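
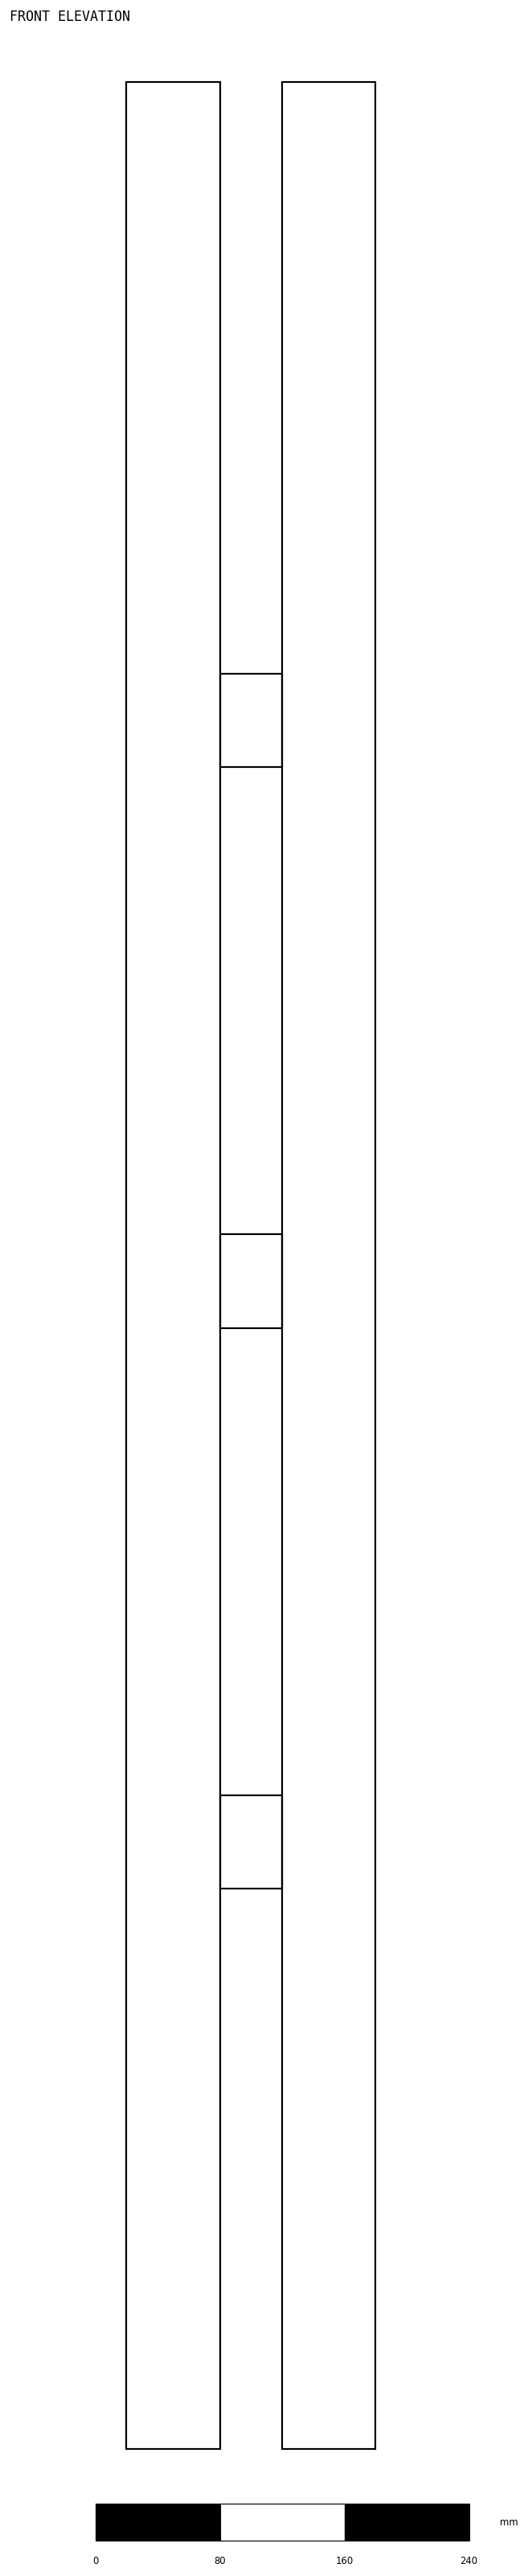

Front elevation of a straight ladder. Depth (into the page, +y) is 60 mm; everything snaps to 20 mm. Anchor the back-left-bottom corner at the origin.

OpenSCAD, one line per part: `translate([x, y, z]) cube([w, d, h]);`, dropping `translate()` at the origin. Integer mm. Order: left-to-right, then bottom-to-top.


cube([60, 60, 1520]);
translate([60, 0, 360]) cube([40, 60, 60]);
translate([60, 0, 720]) cube([40, 60, 60]);
translate([60, 0, 1080]) cube([40, 60, 60]);
translate([100, 0, 0]) cube([60, 60, 1520]);


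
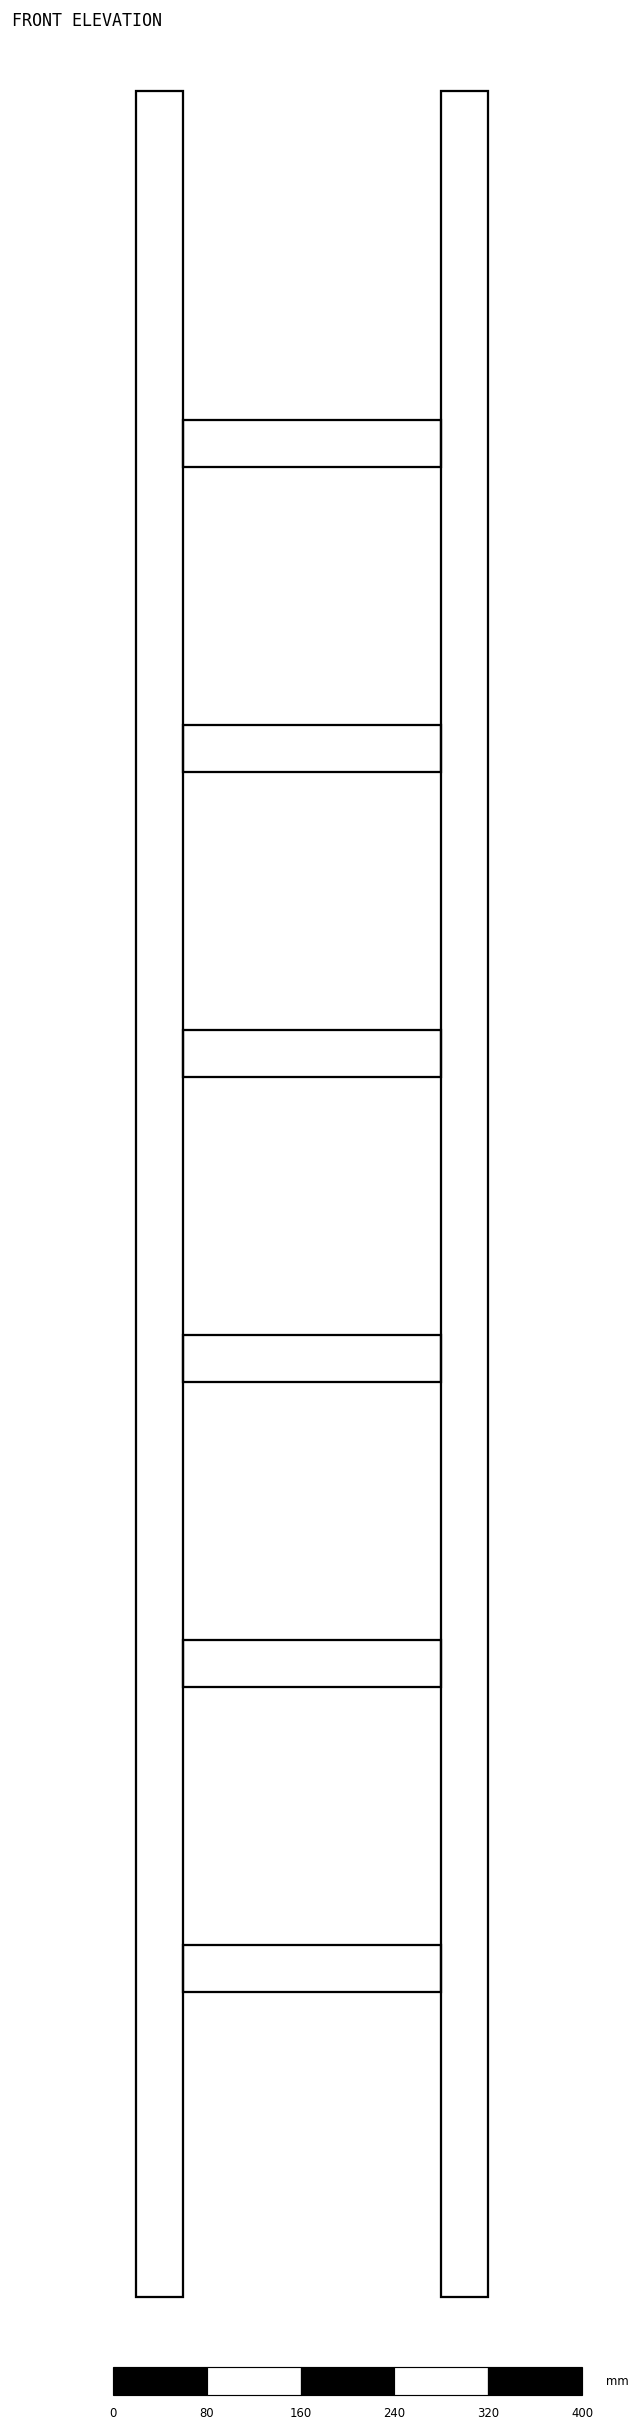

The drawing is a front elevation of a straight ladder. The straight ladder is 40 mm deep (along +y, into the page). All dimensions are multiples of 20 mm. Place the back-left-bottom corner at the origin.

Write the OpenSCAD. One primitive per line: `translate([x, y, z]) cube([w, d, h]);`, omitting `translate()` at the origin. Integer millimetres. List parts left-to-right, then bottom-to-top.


cube([40, 40, 1880]);
translate([40, 0, 260]) cube([220, 40, 40]);
translate([40, 0, 520]) cube([220, 40, 40]);
translate([40, 0, 780]) cube([220, 40, 40]);
translate([40, 0, 1040]) cube([220, 40, 40]);
translate([40, 0, 1300]) cube([220, 40, 40]);
translate([40, 0, 1560]) cube([220, 40, 40]);
translate([260, 0, 0]) cube([40, 40, 1880]);


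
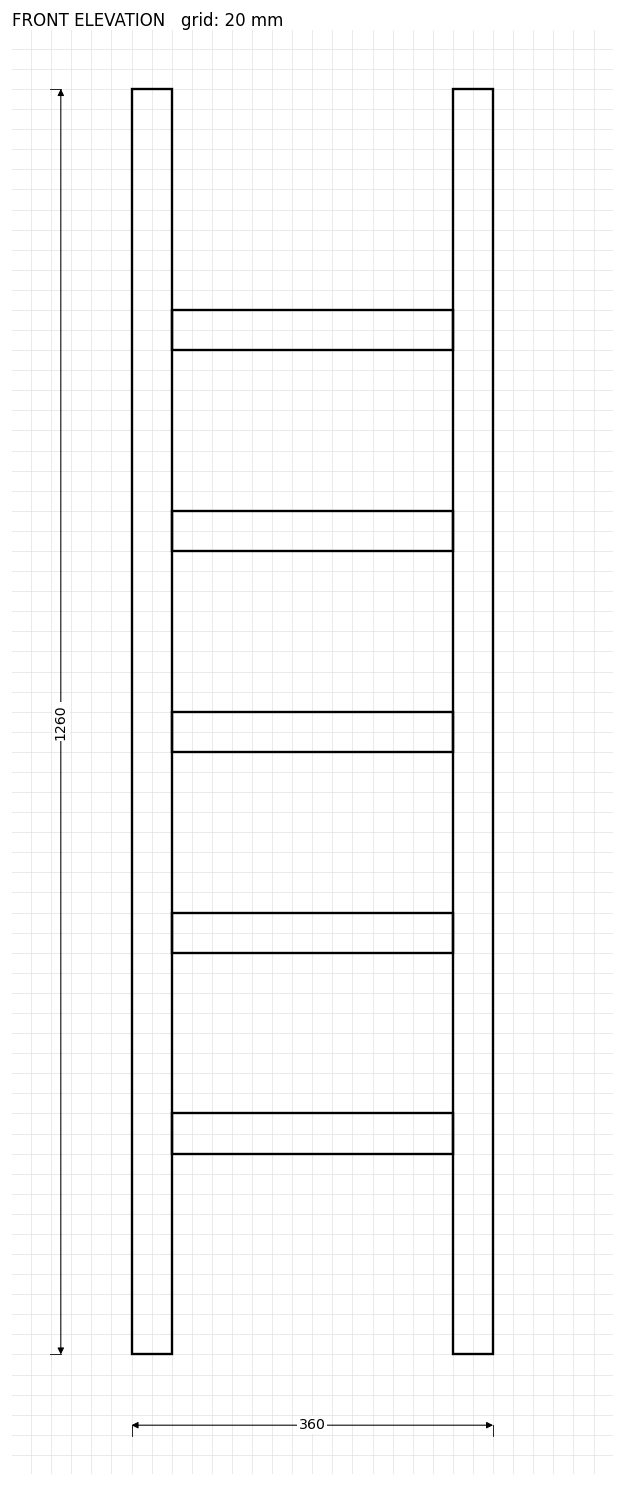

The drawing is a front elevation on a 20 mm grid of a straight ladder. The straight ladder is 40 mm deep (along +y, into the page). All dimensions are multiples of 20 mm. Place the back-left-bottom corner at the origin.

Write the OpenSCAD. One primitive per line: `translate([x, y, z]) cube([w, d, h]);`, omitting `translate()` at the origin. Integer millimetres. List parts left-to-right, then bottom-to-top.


cube([40, 40, 1260]);
translate([40, 0, 200]) cube([280, 40, 40]);
translate([40, 0, 400]) cube([280, 40, 40]);
translate([40, 0, 600]) cube([280, 40, 40]);
translate([40, 0, 800]) cube([280, 40, 40]);
translate([40, 0, 1000]) cube([280, 40, 40]);
translate([320, 0, 0]) cube([40, 40, 1260]);


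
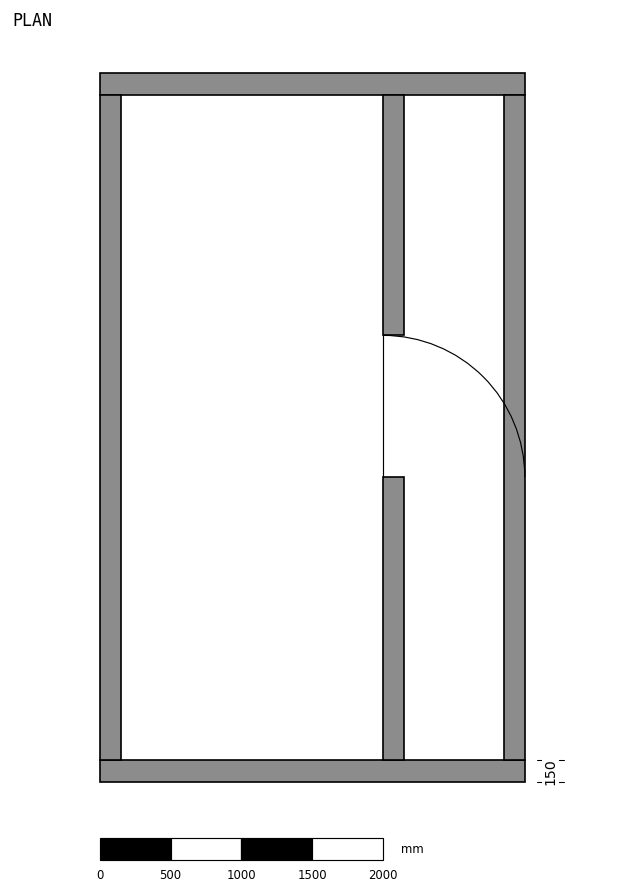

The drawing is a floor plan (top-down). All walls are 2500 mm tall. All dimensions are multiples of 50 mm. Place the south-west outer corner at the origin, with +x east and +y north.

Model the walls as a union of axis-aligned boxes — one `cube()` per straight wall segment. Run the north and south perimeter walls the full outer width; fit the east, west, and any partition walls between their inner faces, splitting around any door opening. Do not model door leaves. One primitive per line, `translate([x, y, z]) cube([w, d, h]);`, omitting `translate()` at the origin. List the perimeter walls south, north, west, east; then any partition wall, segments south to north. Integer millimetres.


cube([3000, 150, 2500]);
translate([0, 4850, 0]) cube([3000, 150, 2500]);
translate([0, 150, 0]) cube([150, 4700, 2500]);
translate([2850, 150, 0]) cube([150, 4700, 2500]);
translate([2000, 150, 0]) cube([150, 2000, 2500]);
translate([2000, 3150, 0]) cube([150, 1700, 2500]);


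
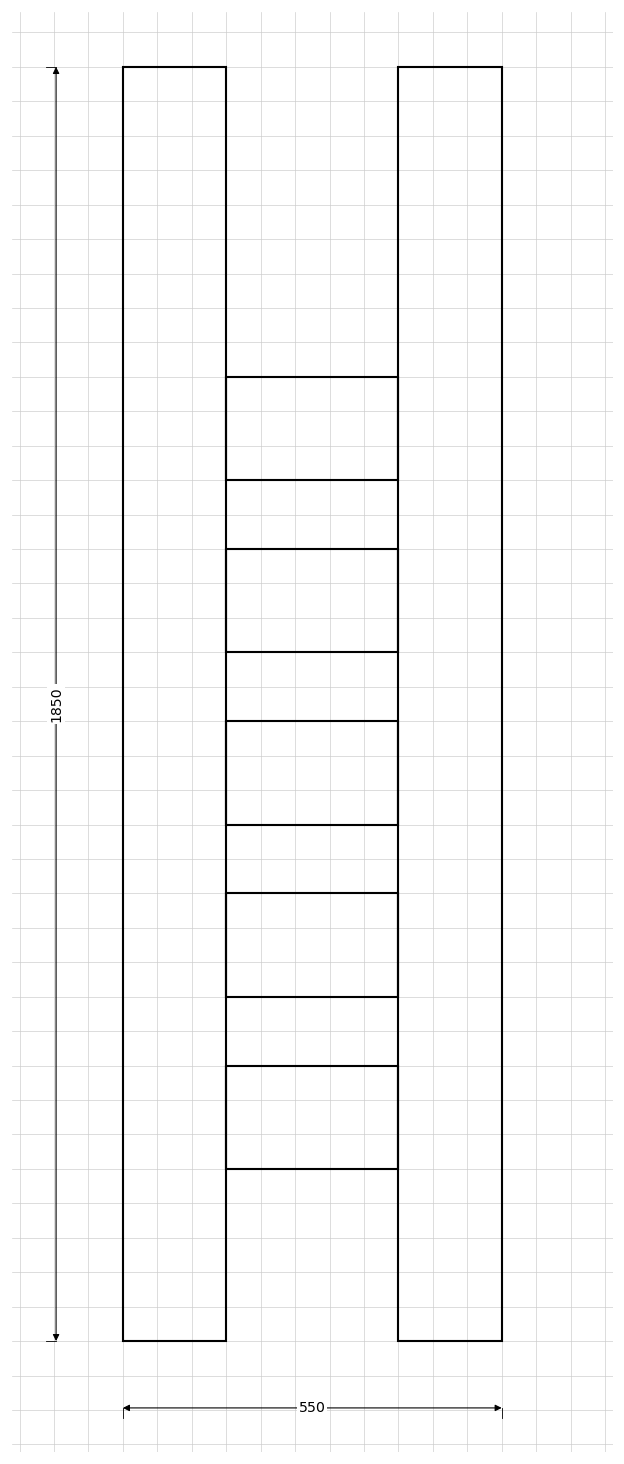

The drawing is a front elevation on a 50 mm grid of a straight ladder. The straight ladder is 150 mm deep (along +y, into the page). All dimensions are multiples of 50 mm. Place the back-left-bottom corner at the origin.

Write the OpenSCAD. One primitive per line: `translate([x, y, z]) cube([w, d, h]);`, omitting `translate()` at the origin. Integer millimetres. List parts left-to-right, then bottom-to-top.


cube([150, 150, 1850]);
translate([150, 0, 250]) cube([250, 150, 150]);
translate([150, 0, 500]) cube([250, 150, 150]);
translate([150, 0, 750]) cube([250, 150, 150]);
translate([150, 0, 1000]) cube([250, 150, 150]);
translate([150, 0, 1250]) cube([250, 150, 150]);
translate([400, 0, 0]) cube([150, 150, 1850]);


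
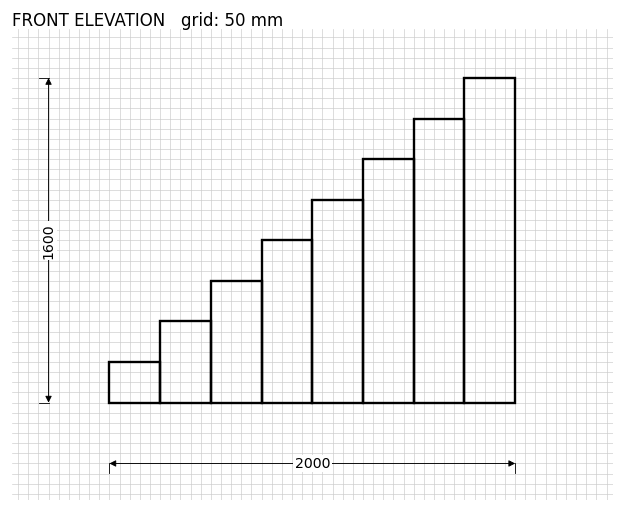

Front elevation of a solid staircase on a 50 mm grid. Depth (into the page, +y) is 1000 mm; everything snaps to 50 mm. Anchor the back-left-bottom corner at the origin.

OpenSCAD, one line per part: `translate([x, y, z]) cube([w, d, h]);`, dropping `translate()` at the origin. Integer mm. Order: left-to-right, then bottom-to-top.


cube([250, 1000, 200]);
translate([250, 0, 0]) cube([250, 1000, 400]);
translate([500, 0, 0]) cube([250, 1000, 600]);
translate([750, 0, 0]) cube([250, 1000, 800]);
translate([1000, 0, 0]) cube([250, 1000, 1000]);
translate([1250, 0, 0]) cube([250, 1000, 1200]);
translate([1500, 0, 0]) cube([250, 1000, 1400]);
translate([1750, 0, 0]) cube([250, 1000, 1600]);


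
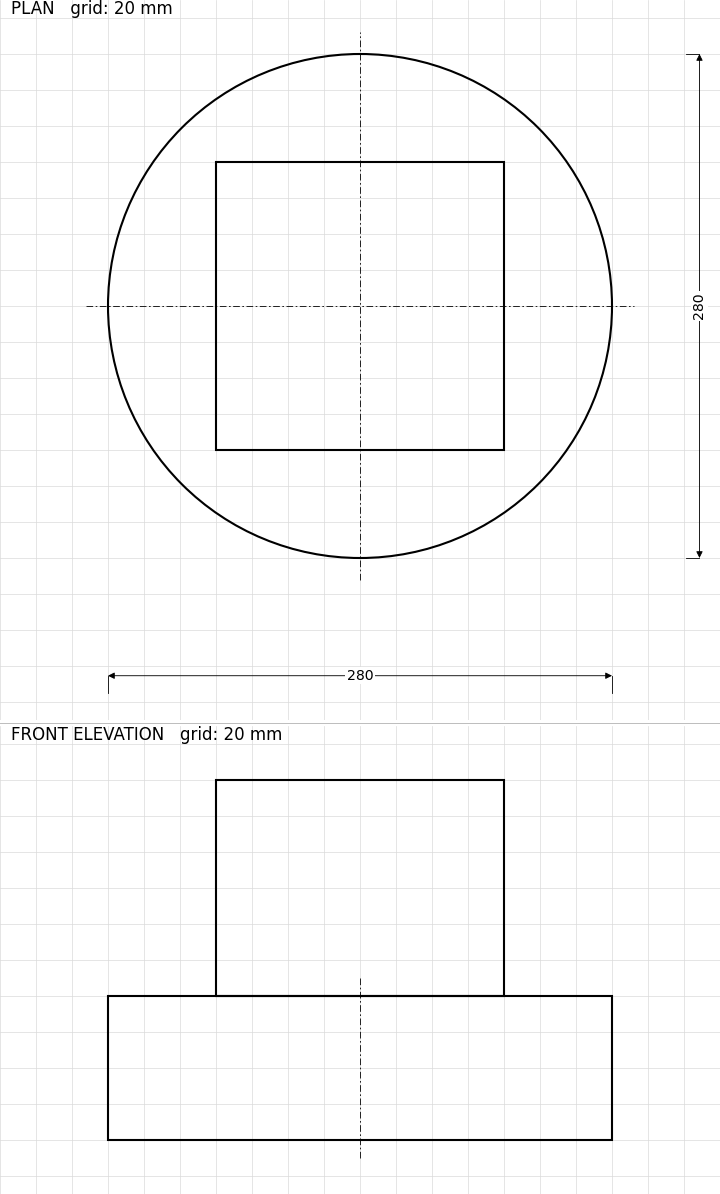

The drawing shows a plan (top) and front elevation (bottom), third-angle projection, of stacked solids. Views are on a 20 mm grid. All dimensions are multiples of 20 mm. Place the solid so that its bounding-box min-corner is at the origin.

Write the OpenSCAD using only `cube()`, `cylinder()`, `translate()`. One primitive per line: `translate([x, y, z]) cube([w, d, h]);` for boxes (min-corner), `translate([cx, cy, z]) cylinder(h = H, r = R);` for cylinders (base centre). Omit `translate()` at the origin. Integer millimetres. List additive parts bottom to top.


translate([140, 140, 0]) cylinder(h = 80, r = 140);
translate([60, 60, 80]) cube([160, 160, 120]);


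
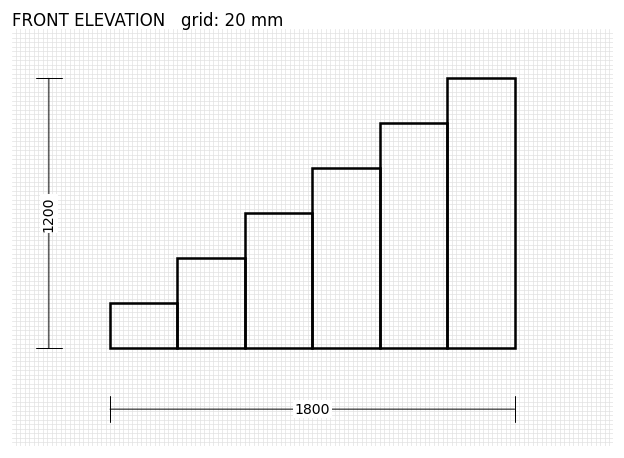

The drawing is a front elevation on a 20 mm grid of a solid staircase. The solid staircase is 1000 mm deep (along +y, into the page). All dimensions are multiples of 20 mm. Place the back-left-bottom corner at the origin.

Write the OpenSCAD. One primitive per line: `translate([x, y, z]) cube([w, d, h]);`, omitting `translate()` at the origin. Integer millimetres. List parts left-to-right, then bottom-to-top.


cube([300, 1000, 200]);
translate([300, 0, 0]) cube([300, 1000, 400]);
translate([600, 0, 0]) cube([300, 1000, 600]);
translate([900, 0, 0]) cube([300, 1000, 800]);
translate([1200, 0, 0]) cube([300, 1000, 1000]);
translate([1500, 0, 0]) cube([300, 1000, 1200]);


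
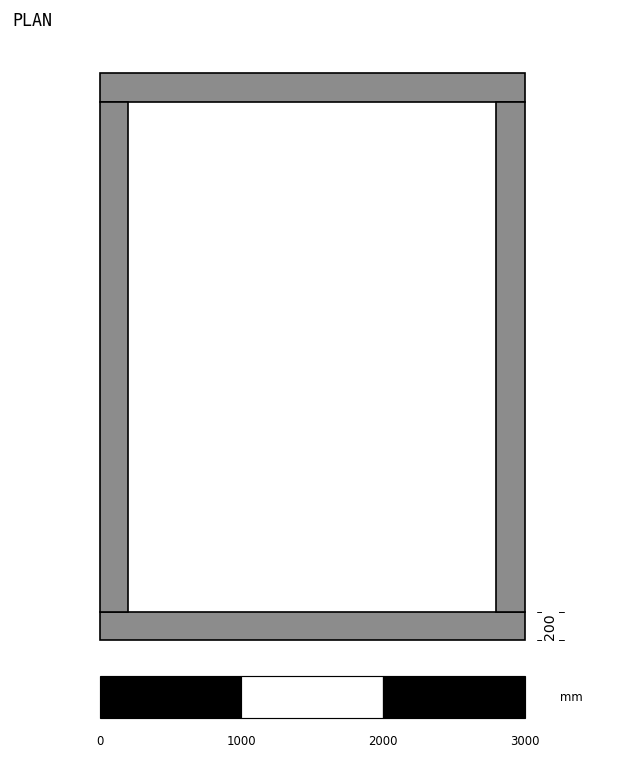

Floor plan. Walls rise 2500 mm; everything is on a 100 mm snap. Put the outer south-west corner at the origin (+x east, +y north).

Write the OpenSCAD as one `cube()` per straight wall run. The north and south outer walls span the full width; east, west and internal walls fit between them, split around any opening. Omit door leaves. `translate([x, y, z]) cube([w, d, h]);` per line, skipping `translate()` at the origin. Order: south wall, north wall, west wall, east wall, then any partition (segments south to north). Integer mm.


cube([3000, 200, 2500]);
translate([0, 3800, 0]) cube([3000, 200, 2500]);
translate([0, 200, 0]) cube([200, 3600, 2500]);
translate([2800, 200, 0]) cube([200, 3600, 2500]);


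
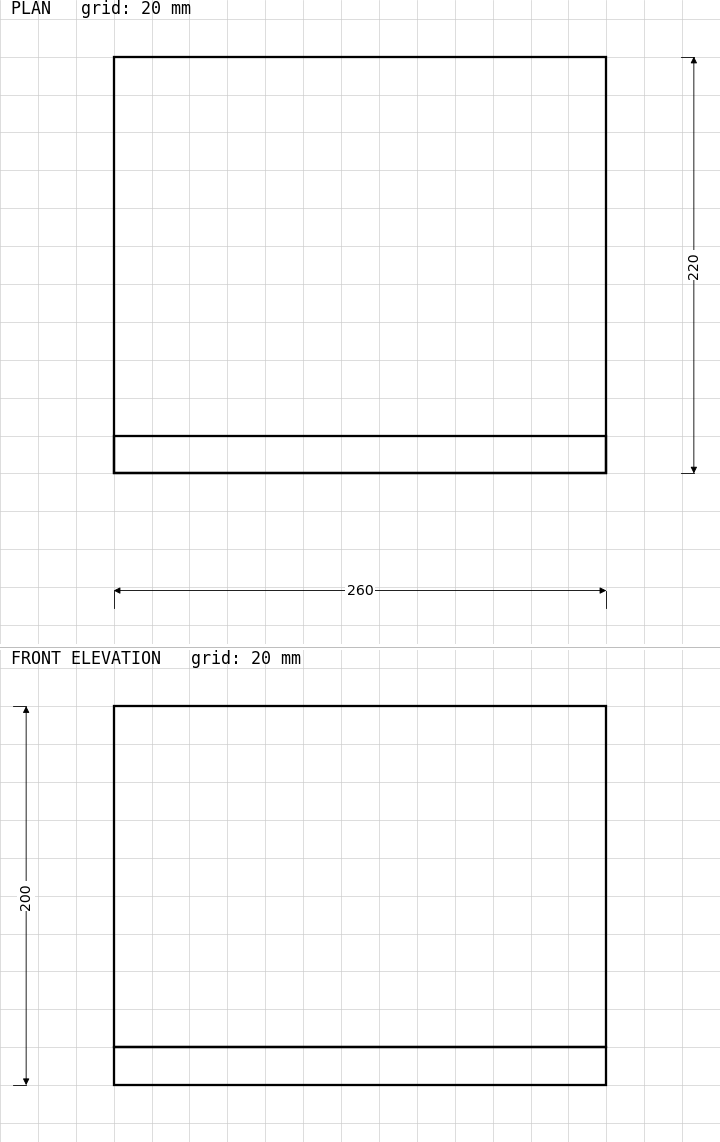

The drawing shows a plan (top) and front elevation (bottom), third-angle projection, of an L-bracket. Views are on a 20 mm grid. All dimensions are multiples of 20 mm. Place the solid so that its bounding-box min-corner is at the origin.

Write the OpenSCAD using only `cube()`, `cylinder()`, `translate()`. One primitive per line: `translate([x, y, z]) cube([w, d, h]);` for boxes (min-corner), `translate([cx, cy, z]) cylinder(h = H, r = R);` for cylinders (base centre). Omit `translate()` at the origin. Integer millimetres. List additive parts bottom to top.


cube([260, 220, 20]);
translate([0, 0, 20]) cube([260, 20, 180]);


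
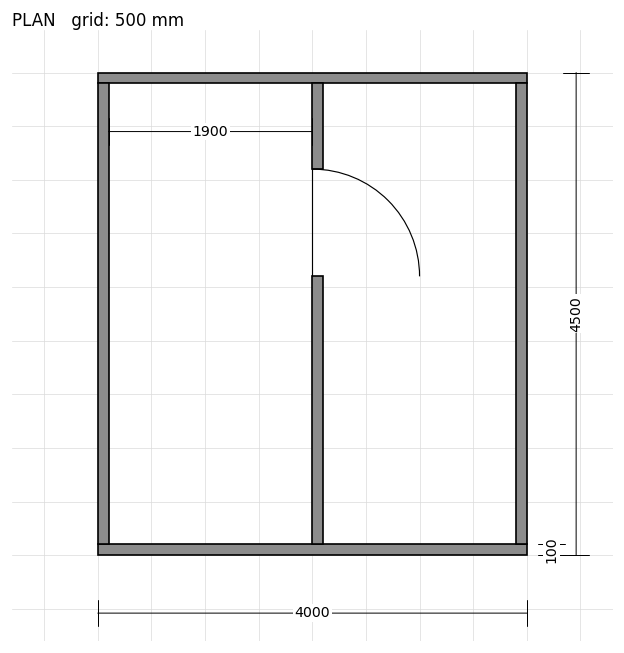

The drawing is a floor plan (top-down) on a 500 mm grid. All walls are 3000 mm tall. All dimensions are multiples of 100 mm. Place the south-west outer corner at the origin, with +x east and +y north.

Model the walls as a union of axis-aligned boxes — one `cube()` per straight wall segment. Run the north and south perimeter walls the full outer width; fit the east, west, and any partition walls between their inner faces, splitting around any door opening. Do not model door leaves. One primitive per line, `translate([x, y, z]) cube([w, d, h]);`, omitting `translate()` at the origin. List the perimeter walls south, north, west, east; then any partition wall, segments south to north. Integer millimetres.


cube([4000, 100, 3000]);
translate([0, 4400, 0]) cube([4000, 100, 3000]);
translate([0, 100, 0]) cube([100, 4300, 3000]);
translate([3900, 100, 0]) cube([100, 4300, 3000]);
translate([2000, 100, 0]) cube([100, 2500, 3000]);
translate([2000, 3600, 0]) cube([100, 800, 3000]);


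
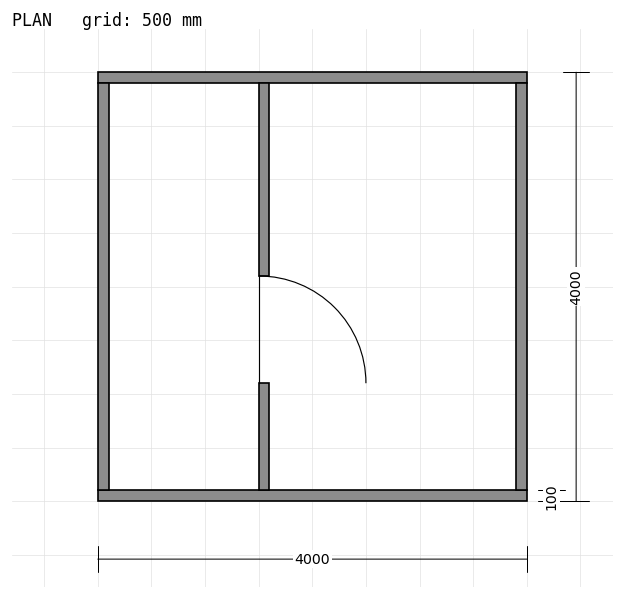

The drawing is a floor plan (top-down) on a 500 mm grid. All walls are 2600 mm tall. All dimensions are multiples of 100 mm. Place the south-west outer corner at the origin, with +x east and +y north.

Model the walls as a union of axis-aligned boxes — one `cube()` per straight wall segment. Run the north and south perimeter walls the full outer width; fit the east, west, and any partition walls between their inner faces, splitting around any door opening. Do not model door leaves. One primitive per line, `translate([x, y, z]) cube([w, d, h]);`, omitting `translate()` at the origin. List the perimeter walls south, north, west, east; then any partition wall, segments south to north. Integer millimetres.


cube([4000, 100, 2600]);
translate([0, 3900, 0]) cube([4000, 100, 2600]);
translate([0, 100, 0]) cube([100, 3800, 2600]);
translate([3900, 100, 0]) cube([100, 3800, 2600]);
translate([1500, 100, 0]) cube([100, 1000, 2600]);
translate([1500, 2100, 0]) cube([100, 1800, 2600]);


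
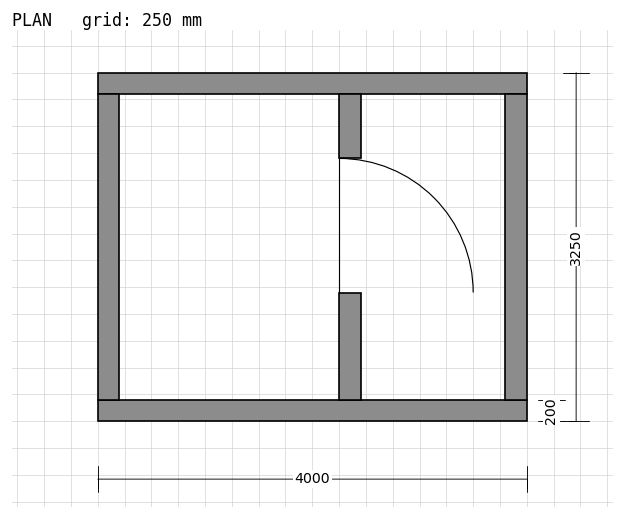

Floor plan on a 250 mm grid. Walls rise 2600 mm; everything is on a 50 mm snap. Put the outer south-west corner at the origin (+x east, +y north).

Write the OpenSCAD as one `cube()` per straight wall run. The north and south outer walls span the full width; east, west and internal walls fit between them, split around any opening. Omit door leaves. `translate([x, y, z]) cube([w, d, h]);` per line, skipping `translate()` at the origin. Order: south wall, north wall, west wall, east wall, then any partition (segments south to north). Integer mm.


cube([4000, 200, 2600]);
translate([0, 3050, 0]) cube([4000, 200, 2600]);
translate([0, 200, 0]) cube([200, 2850, 2600]);
translate([3800, 200, 0]) cube([200, 2850, 2600]);
translate([2250, 200, 0]) cube([200, 1000, 2600]);
translate([2250, 2450, 0]) cube([200, 600, 2600]);


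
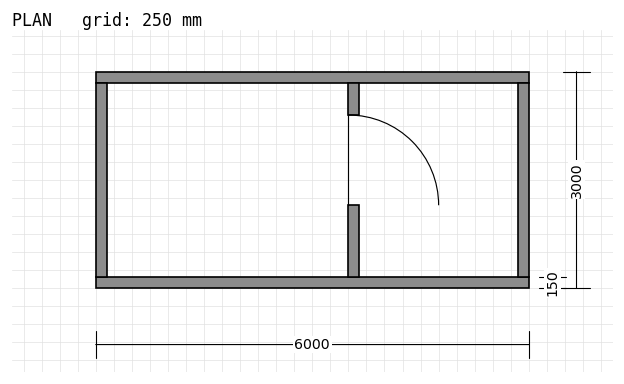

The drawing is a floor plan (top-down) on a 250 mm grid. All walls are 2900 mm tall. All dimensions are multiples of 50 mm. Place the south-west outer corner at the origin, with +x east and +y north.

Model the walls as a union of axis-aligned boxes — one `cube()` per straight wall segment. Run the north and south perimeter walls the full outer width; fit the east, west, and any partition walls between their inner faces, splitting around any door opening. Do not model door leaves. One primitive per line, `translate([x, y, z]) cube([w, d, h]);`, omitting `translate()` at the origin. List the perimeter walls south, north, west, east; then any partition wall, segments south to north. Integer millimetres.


cube([6000, 150, 2900]);
translate([0, 2850, 0]) cube([6000, 150, 2900]);
translate([0, 150, 0]) cube([150, 2700, 2900]);
translate([5850, 150, 0]) cube([150, 2700, 2900]);
translate([3500, 150, 0]) cube([150, 1000, 2900]);
translate([3500, 2400, 0]) cube([150, 450, 2900]);


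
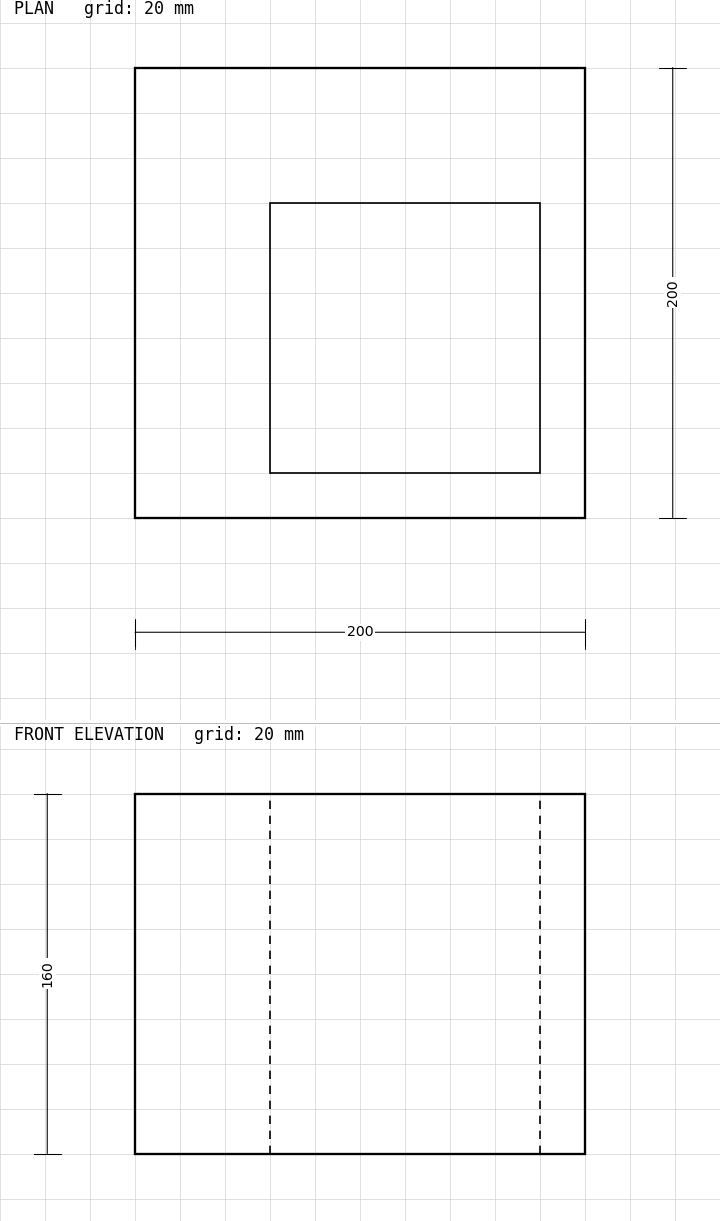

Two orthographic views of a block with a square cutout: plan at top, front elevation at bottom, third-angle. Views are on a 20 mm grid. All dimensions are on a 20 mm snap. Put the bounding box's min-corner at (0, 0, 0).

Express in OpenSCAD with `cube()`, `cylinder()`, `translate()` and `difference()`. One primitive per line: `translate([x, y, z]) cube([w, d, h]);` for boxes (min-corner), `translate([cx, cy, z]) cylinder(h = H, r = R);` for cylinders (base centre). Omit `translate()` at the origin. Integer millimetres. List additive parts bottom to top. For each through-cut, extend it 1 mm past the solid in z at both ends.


difference() {
  cube([200, 200, 160]);
  translate([60, 20, -1]) cube([120, 120, 162]);
}


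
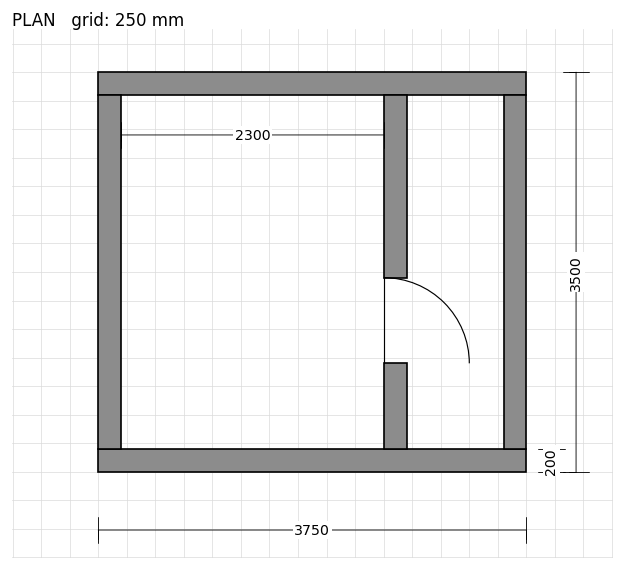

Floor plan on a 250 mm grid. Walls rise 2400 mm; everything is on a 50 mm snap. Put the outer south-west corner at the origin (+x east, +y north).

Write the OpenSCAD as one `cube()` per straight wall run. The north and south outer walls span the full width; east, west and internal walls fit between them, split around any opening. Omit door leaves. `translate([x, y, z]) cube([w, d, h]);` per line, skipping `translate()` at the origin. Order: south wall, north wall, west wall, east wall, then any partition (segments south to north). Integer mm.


cube([3750, 200, 2400]);
translate([0, 3300, 0]) cube([3750, 200, 2400]);
translate([0, 200, 0]) cube([200, 3100, 2400]);
translate([3550, 200, 0]) cube([200, 3100, 2400]);
translate([2500, 200, 0]) cube([200, 750, 2400]);
translate([2500, 1700, 0]) cube([200, 1600, 2400]);


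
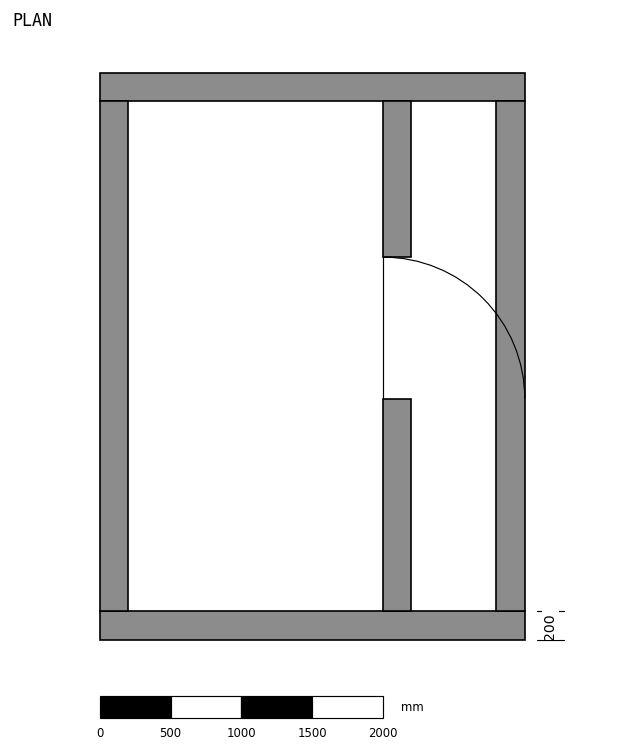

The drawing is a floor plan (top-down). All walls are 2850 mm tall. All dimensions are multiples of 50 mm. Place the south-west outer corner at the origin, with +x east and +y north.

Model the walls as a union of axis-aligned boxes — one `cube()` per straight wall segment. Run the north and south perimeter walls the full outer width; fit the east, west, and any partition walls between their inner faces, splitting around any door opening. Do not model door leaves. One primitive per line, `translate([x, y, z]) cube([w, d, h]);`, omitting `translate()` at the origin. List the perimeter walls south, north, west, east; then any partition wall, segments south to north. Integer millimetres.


cube([3000, 200, 2850]);
translate([0, 3800, 0]) cube([3000, 200, 2850]);
translate([0, 200, 0]) cube([200, 3600, 2850]);
translate([2800, 200, 0]) cube([200, 3600, 2850]);
translate([2000, 200, 0]) cube([200, 1500, 2850]);
translate([2000, 2700, 0]) cube([200, 1100, 2850]);


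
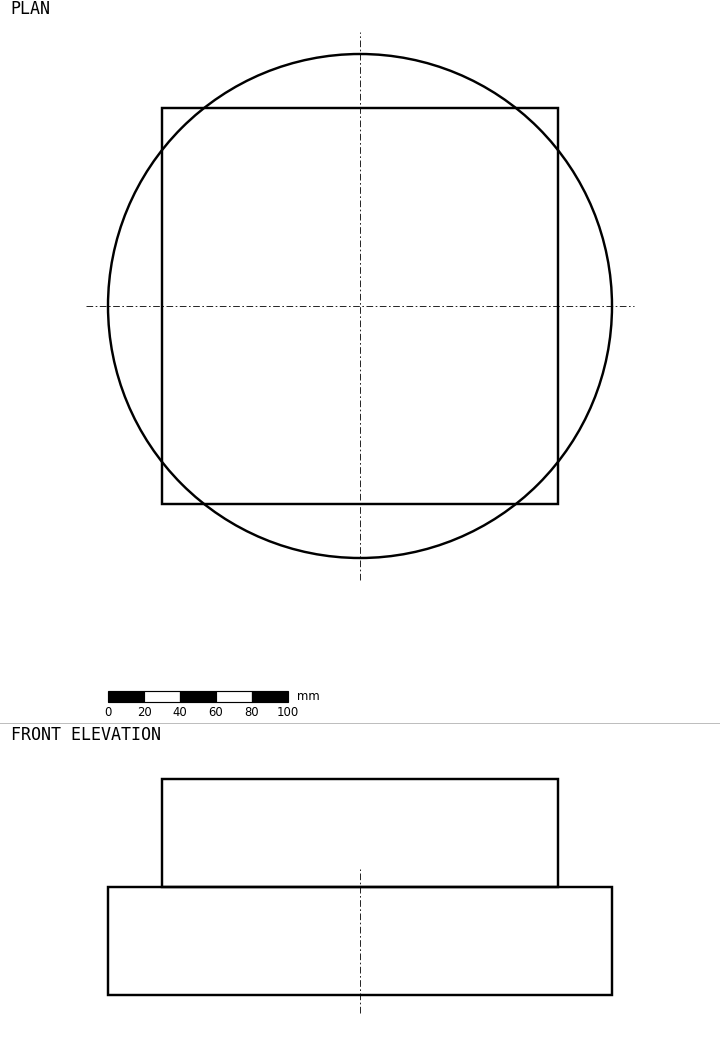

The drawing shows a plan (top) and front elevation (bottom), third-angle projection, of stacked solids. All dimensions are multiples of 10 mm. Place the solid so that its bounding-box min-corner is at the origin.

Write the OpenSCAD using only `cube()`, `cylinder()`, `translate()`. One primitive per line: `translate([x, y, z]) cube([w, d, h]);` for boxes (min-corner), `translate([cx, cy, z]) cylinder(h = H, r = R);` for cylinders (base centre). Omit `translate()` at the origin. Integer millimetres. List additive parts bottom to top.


translate([140, 140, 0]) cylinder(h = 60, r = 140);
translate([30, 30, 60]) cube([220, 220, 60]);


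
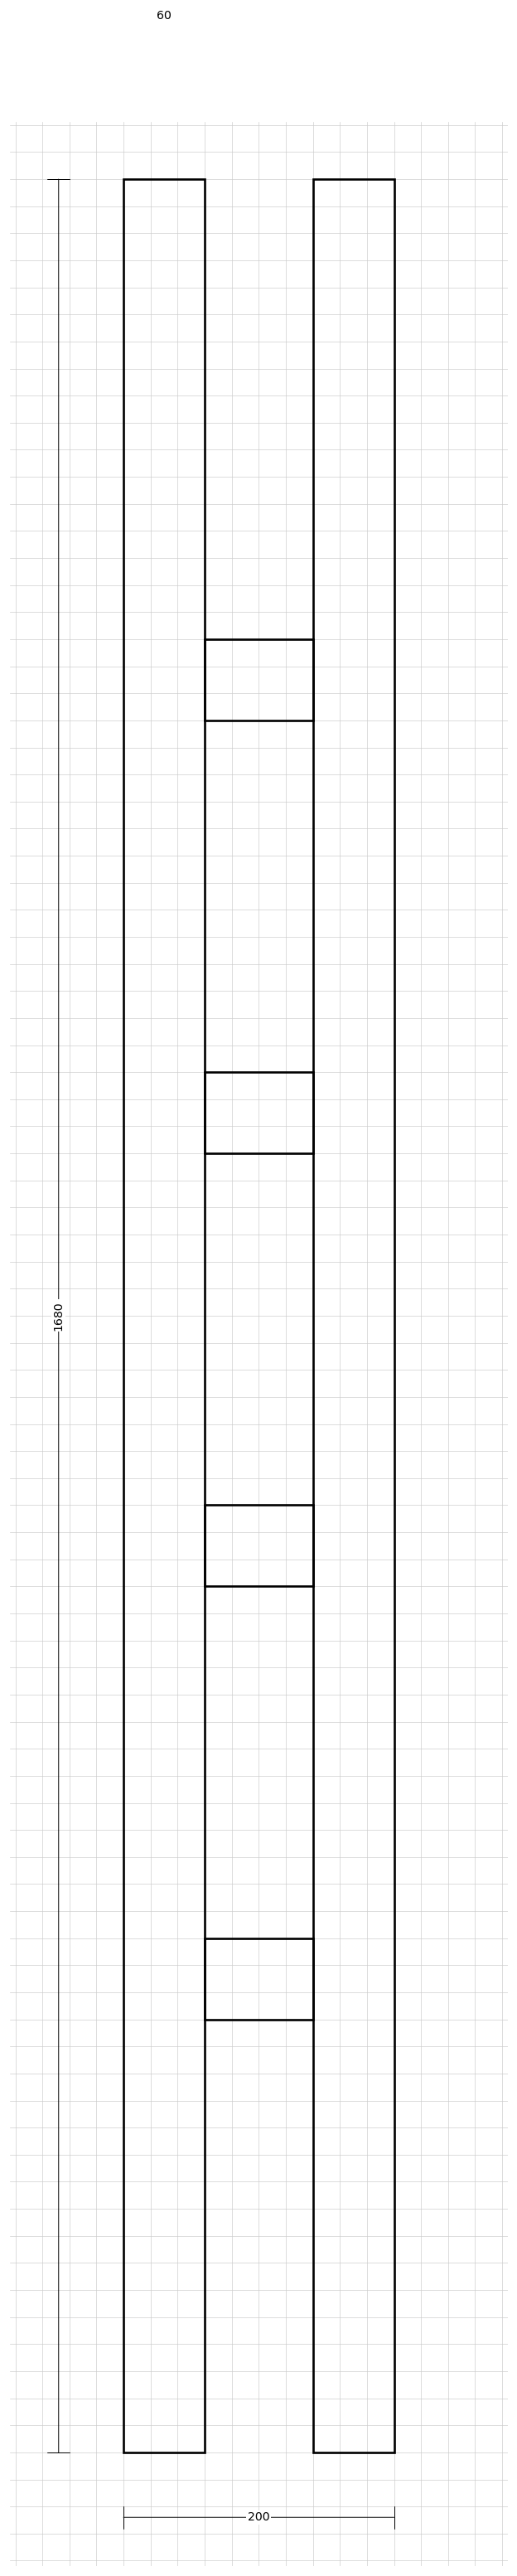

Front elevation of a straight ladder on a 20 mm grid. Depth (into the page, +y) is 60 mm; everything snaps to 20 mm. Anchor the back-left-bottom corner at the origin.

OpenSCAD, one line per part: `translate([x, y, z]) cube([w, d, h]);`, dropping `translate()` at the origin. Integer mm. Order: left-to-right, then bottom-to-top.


cube([60, 60, 1680]);
translate([60, 0, 320]) cube([80, 60, 60]);
translate([60, 0, 640]) cube([80, 60, 60]);
translate([60, 0, 960]) cube([80, 60, 60]);
translate([60, 0, 1280]) cube([80, 60, 60]);
translate([140, 0, 0]) cube([60, 60, 1680]);


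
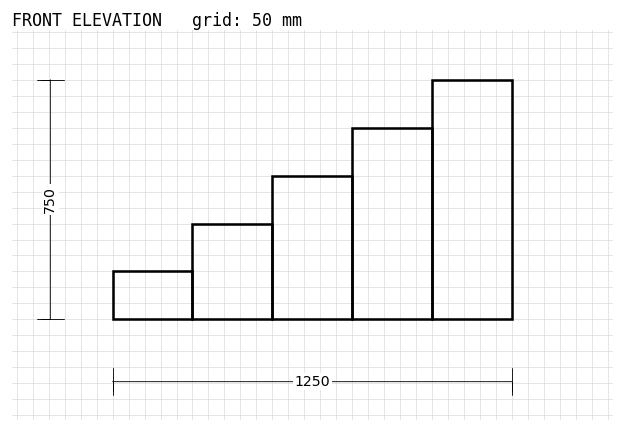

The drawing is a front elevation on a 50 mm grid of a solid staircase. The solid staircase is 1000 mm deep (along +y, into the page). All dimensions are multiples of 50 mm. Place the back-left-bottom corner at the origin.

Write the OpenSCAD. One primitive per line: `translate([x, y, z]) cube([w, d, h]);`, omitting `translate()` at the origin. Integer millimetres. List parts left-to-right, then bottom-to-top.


cube([250, 1000, 150]);
translate([250, 0, 0]) cube([250, 1000, 300]);
translate([500, 0, 0]) cube([250, 1000, 450]);
translate([750, 0, 0]) cube([250, 1000, 600]);
translate([1000, 0, 0]) cube([250, 1000, 750]);


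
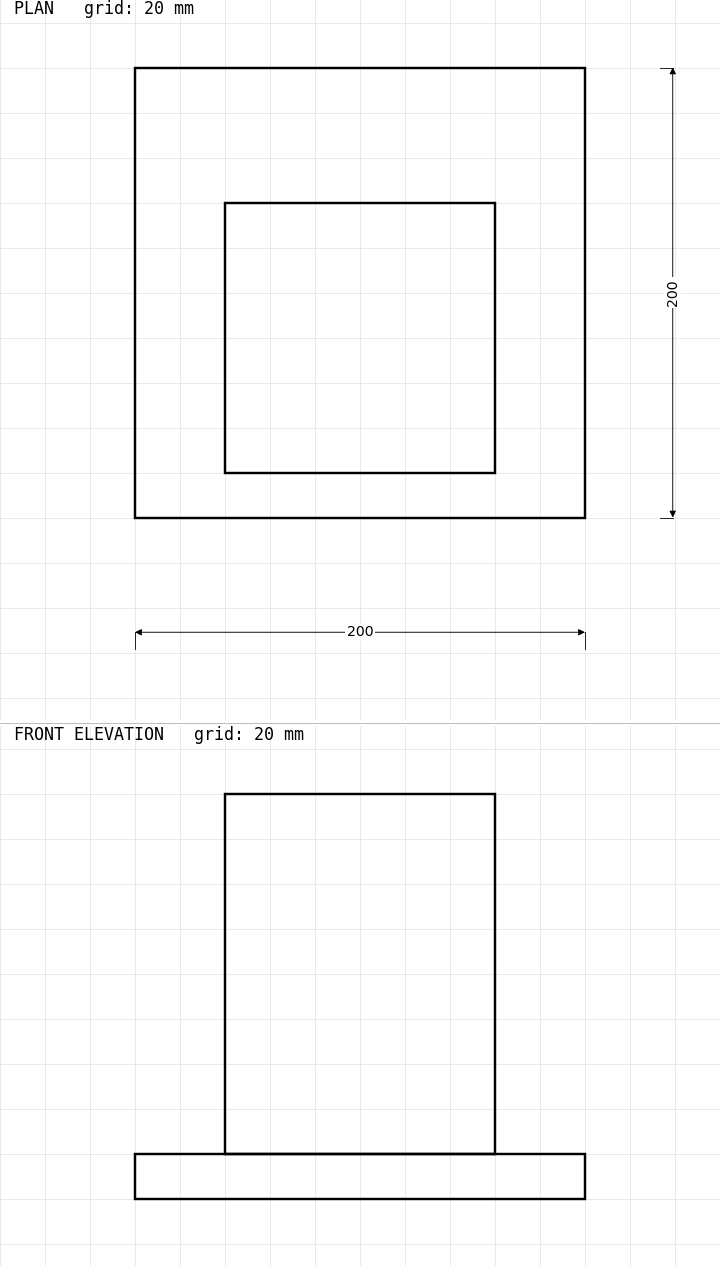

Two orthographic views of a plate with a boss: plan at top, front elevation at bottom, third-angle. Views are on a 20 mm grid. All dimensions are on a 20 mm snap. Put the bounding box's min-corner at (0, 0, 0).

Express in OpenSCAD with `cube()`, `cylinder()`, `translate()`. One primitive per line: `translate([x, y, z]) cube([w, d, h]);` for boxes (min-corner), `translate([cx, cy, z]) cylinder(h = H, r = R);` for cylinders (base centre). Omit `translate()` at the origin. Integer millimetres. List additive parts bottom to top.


cube([200, 200, 20]);
translate([40, 20, 20]) cube([120, 120, 160]);


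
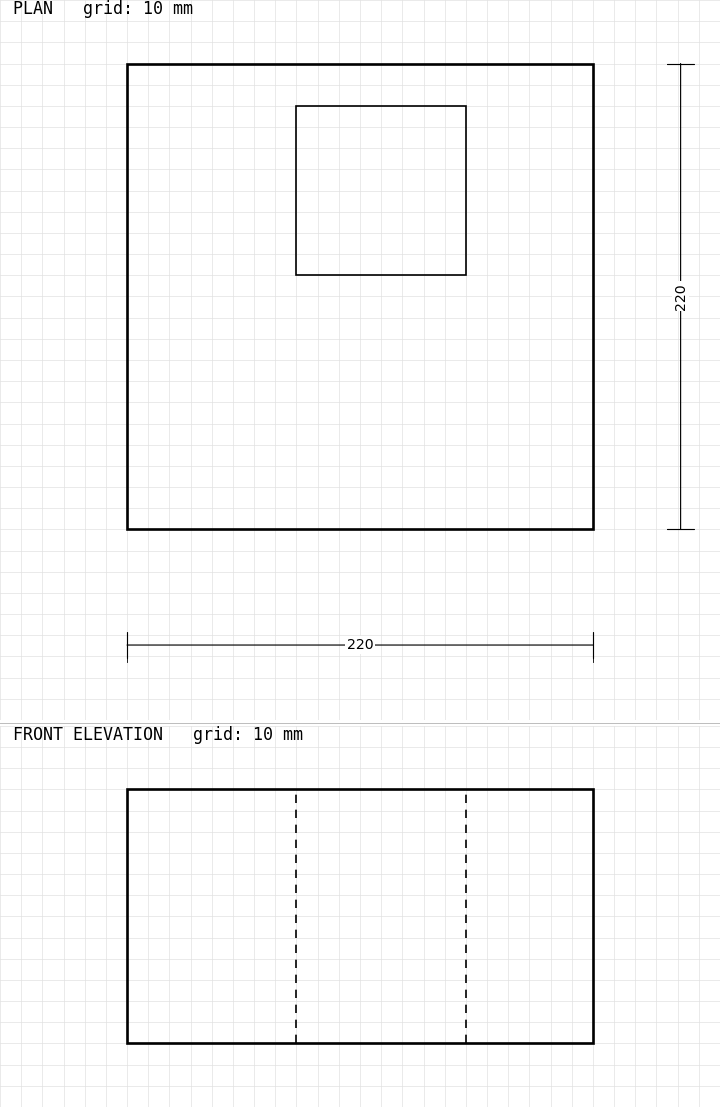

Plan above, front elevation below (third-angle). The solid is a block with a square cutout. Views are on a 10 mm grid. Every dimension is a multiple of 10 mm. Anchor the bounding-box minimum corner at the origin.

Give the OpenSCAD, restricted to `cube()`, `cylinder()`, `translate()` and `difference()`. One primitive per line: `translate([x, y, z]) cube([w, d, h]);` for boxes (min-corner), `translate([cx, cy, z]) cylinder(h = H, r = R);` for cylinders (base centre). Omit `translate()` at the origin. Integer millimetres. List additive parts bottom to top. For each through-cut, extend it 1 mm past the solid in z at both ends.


difference() {
  cube([220, 220, 120]);
  translate([80, 120, -1]) cube([80, 80, 122]);
}


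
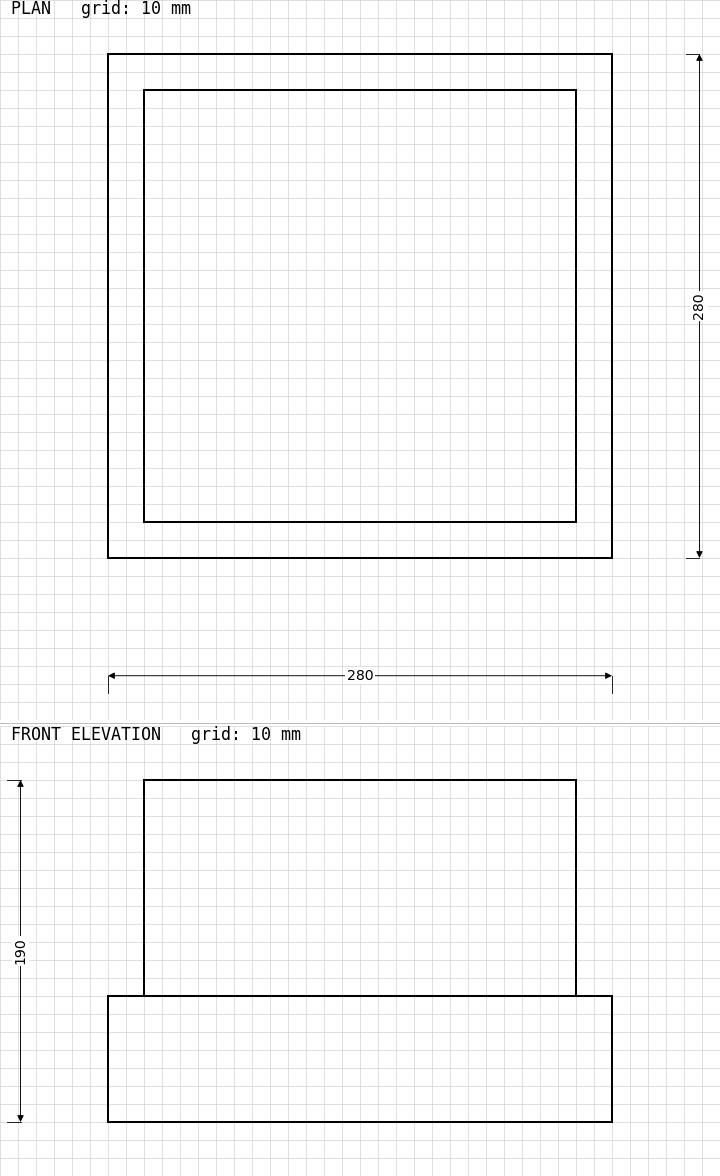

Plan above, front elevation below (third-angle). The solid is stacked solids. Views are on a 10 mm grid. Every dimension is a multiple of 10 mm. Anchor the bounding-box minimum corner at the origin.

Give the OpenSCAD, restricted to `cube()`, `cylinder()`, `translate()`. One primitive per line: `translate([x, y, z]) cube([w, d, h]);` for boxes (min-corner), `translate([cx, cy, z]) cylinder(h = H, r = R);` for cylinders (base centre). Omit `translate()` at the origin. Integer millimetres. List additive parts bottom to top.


cube([280, 280, 70]);
translate([20, 20, 70]) cube([240, 240, 120]);


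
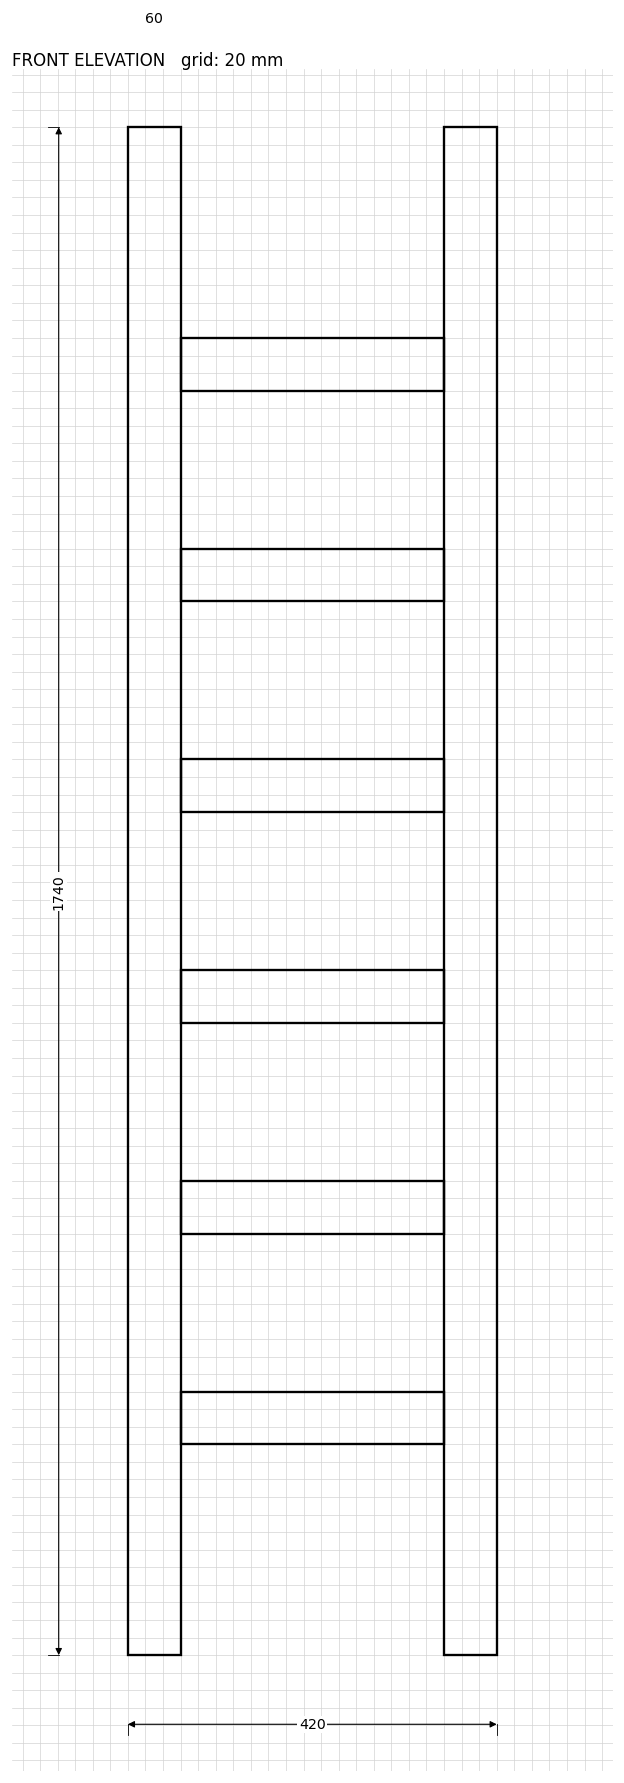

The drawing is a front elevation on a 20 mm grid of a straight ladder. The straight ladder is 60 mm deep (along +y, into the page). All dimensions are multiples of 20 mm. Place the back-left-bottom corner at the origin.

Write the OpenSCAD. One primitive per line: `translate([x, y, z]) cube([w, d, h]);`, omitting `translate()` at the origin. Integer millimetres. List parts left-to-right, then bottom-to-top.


cube([60, 60, 1740]);
translate([60, 0, 240]) cube([300, 60, 60]);
translate([60, 0, 480]) cube([300, 60, 60]);
translate([60, 0, 720]) cube([300, 60, 60]);
translate([60, 0, 960]) cube([300, 60, 60]);
translate([60, 0, 1200]) cube([300, 60, 60]);
translate([60, 0, 1440]) cube([300, 60, 60]);
translate([360, 0, 0]) cube([60, 60, 1740]);


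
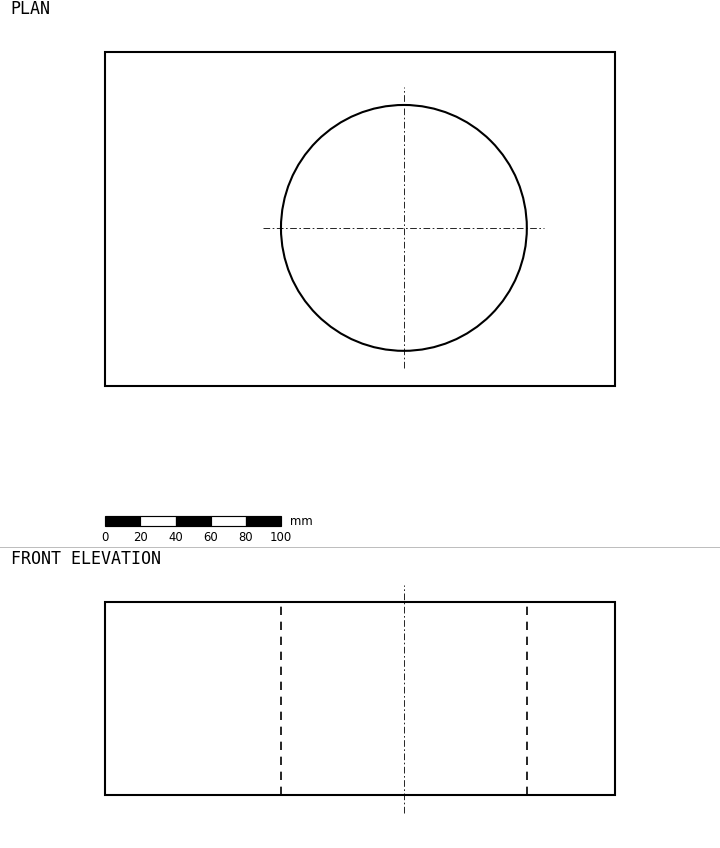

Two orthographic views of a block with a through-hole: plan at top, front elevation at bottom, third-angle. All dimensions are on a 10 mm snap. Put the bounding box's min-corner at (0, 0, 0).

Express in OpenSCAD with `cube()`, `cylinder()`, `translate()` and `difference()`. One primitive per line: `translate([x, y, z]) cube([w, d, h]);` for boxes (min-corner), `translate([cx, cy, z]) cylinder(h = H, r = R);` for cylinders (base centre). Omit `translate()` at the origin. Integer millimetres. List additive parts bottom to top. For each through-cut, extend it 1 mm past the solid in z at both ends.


difference() {
  cube([290, 190, 110]);
  translate([170, 90, -1]) cylinder(h = 112, r = 70);
}


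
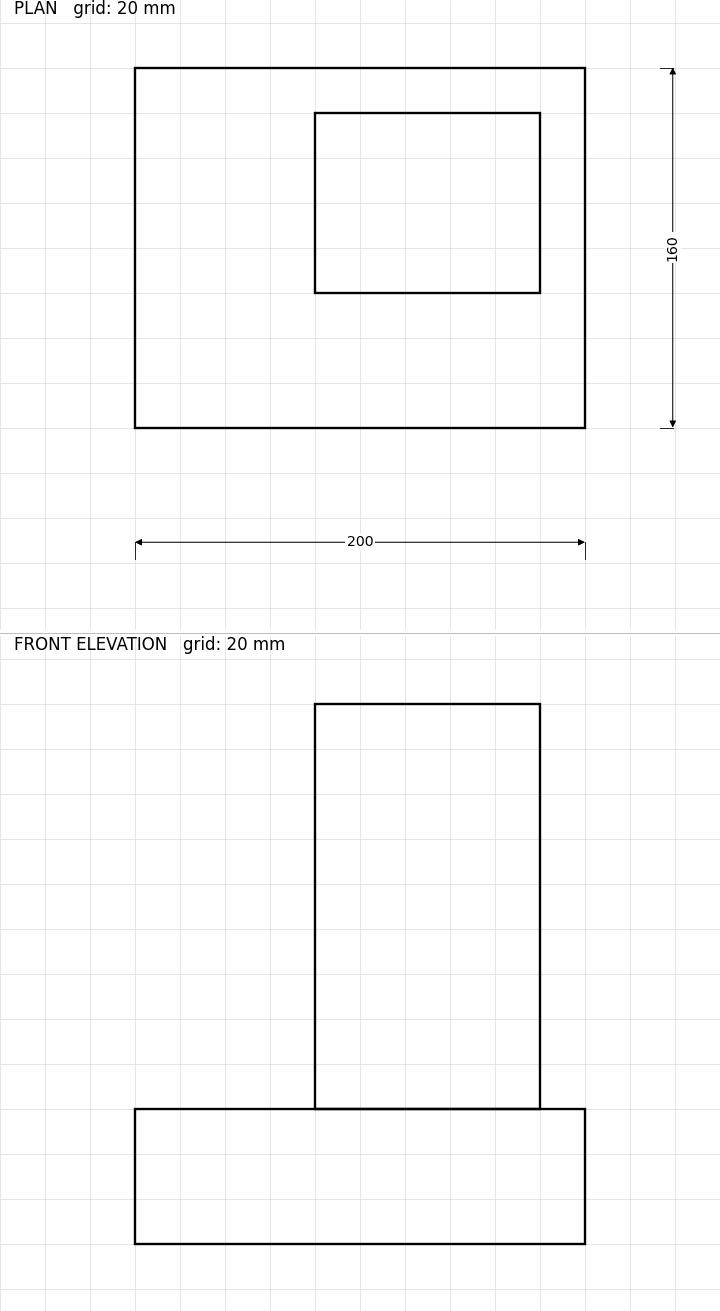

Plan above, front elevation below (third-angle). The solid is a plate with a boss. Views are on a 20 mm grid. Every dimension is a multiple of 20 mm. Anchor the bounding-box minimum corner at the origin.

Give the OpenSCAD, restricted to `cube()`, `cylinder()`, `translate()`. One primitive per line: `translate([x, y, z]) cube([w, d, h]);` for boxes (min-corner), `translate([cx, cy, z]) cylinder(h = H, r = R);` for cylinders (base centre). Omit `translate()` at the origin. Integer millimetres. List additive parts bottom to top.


cube([200, 160, 60]);
translate([80, 60, 60]) cube([100, 80, 180]);


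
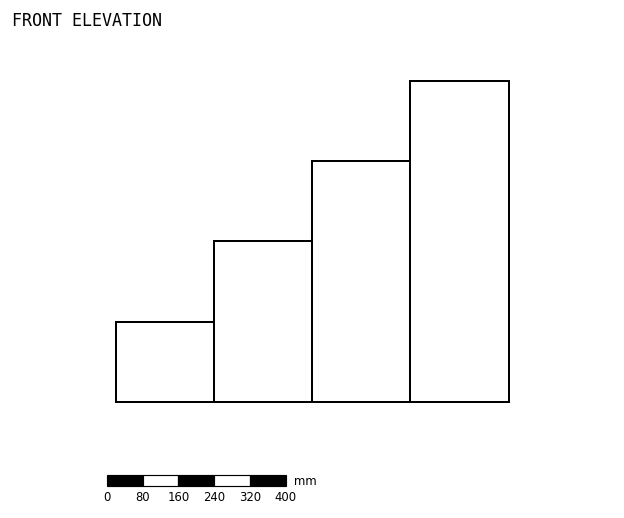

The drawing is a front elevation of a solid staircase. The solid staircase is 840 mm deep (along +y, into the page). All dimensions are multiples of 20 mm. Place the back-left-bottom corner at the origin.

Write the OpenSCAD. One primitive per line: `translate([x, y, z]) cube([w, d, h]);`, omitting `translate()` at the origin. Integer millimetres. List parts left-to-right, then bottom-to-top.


cube([220, 840, 180]);
translate([220, 0, 0]) cube([220, 840, 360]);
translate([440, 0, 0]) cube([220, 840, 540]);
translate([660, 0, 0]) cube([220, 840, 720]);


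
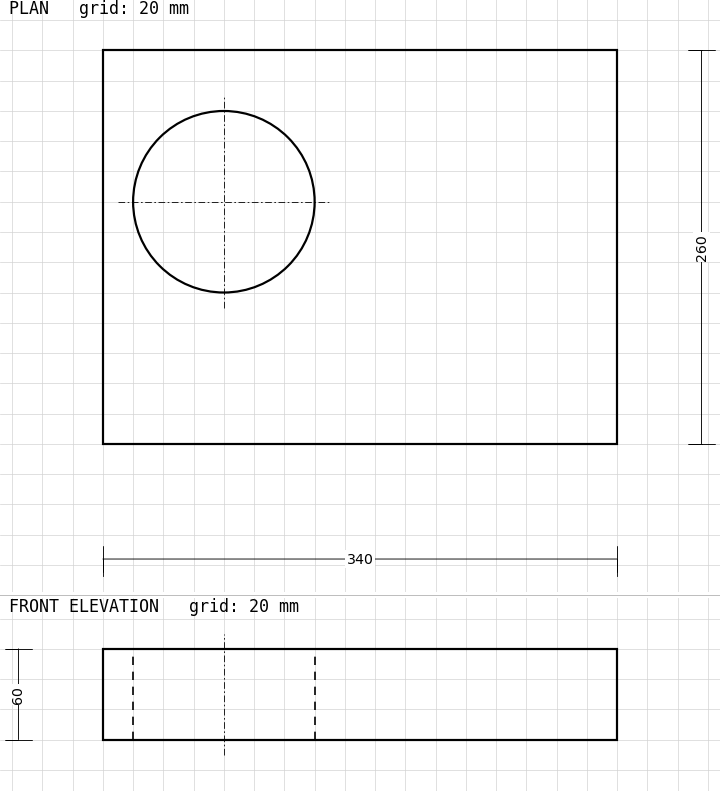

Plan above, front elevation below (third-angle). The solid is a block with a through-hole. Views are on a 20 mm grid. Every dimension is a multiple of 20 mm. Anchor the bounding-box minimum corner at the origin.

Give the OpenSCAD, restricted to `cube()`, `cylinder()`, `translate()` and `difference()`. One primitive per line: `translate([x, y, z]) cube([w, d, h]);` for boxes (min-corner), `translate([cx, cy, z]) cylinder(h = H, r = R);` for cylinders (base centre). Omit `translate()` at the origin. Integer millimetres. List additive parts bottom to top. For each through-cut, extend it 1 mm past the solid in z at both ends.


difference() {
  cube([340, 260, 60]);
  translate([80, 160, -1]) cylinder(h = 62, r = 60);
}


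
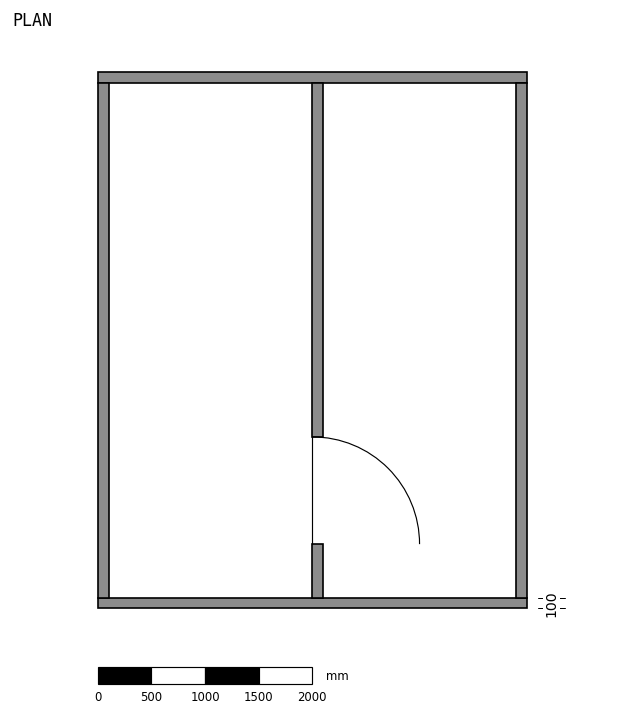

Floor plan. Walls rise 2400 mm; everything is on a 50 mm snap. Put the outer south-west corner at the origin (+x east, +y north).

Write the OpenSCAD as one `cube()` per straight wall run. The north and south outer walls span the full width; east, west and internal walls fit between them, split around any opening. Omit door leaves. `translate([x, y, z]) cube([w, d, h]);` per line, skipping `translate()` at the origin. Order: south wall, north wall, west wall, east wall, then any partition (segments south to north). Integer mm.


cube([4000, 100, 2400]);
translate([0, 4900, 0]) cube([4000, 100, 2400]);
translate([0, 100, 0]) cube([100, 4800, 2400]);
translate([3900, 100, 0]) cube([100, 4800, 2400]);
translate([2000, 100, 0]) cube([100, 500, 2400]);
translate([2000, 1600, 0]) cube([100, 3300, 2400]);


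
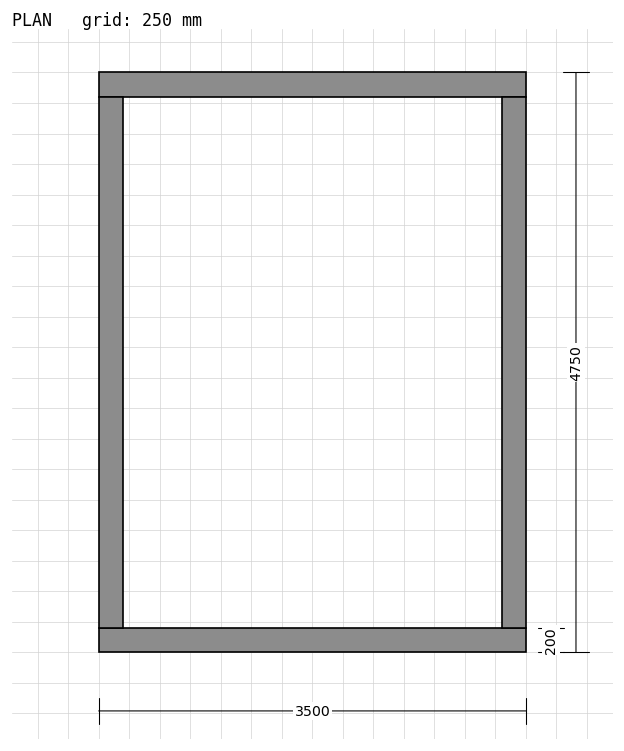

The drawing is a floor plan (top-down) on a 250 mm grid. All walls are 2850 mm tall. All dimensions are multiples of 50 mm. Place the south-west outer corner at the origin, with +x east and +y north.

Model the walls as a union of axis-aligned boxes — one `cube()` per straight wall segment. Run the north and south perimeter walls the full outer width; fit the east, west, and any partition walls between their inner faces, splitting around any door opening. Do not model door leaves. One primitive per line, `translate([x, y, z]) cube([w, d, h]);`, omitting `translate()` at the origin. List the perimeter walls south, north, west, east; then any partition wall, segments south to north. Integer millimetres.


cube([3500, 200, 2850]);
translate([0, 4550, 0]) cube([3500, 200, 2850]);
translate([0, 200, 0]) cube([200, 4350, 2850]);
translate([3300, 200, 0]) cube([200, 4350, 2850]);


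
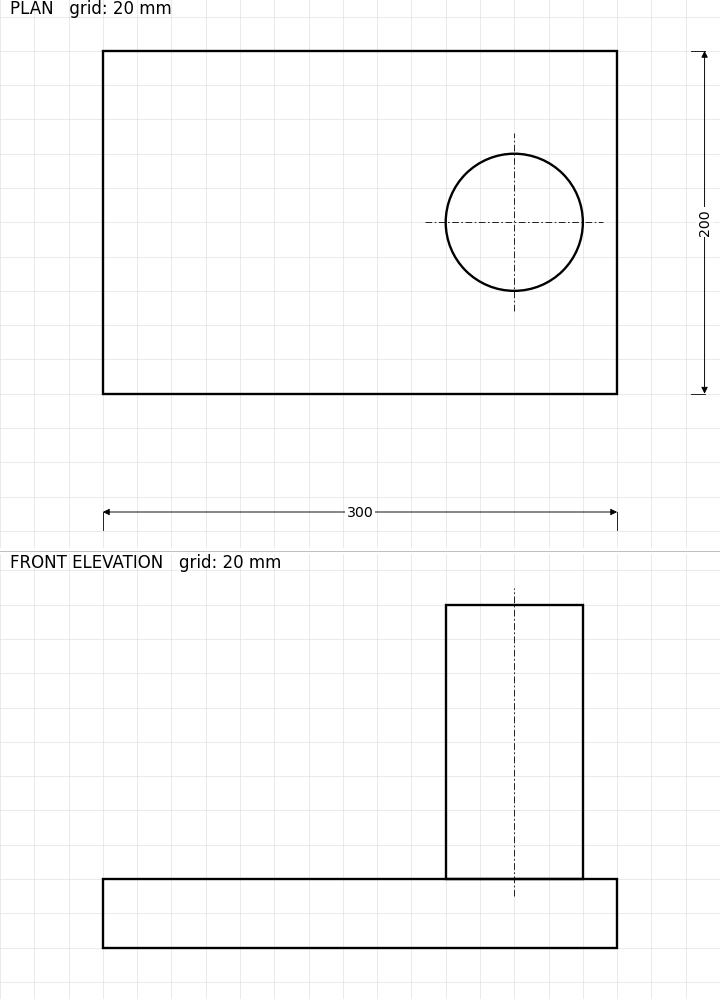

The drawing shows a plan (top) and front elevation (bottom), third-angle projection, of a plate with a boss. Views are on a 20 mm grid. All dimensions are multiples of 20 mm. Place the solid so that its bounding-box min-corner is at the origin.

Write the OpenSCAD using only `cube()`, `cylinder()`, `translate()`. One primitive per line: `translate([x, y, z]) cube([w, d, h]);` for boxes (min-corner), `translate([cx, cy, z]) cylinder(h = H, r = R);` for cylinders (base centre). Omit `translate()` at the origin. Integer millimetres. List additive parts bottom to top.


cube([300, 200, 40]);
translate([240, 100, 40]) cylinder(h = 160, r = 40);


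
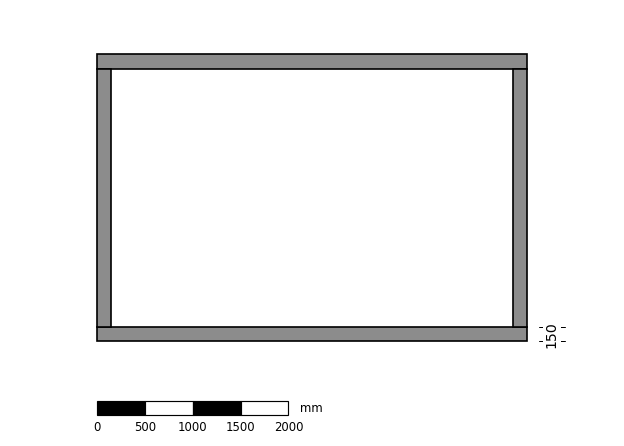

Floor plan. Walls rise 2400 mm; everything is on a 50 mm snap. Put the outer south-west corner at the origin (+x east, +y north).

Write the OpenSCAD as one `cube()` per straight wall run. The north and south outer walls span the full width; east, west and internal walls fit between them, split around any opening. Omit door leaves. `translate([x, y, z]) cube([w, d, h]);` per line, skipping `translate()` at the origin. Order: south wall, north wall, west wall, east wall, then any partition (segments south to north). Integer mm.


cube([4500, 150, 2400]);
translate([0, 2850, 0]) cube([4500, 150, 2400]);
translate([0, 150, 0]) cube([150, 2700, 2400]);
translate([4350, 150, 0]) cube([150, 2700, 2400]);


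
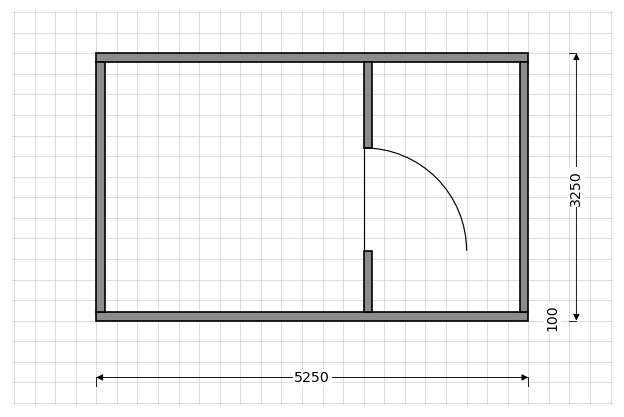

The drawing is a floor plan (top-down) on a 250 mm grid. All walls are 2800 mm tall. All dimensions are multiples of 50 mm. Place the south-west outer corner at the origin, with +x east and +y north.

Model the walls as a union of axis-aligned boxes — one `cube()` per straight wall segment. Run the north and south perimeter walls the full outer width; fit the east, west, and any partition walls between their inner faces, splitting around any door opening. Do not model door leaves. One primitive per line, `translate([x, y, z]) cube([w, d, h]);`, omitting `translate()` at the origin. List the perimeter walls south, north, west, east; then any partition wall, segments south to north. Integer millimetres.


cube([5250, 100, 2800]);
translate([0, 3150, 0]) cube([5250, 100, 2800]);
translate([0, 100, 0]) cube([100, 3050, 2800]);
translate([5150, 100, 0]) cube([100, 3050, 2800]);
translate([3250, 100, 0]) cube([100, 750, 2800]);
translate([3250, 2100, 0]) cube([100, 1050, 2800]);


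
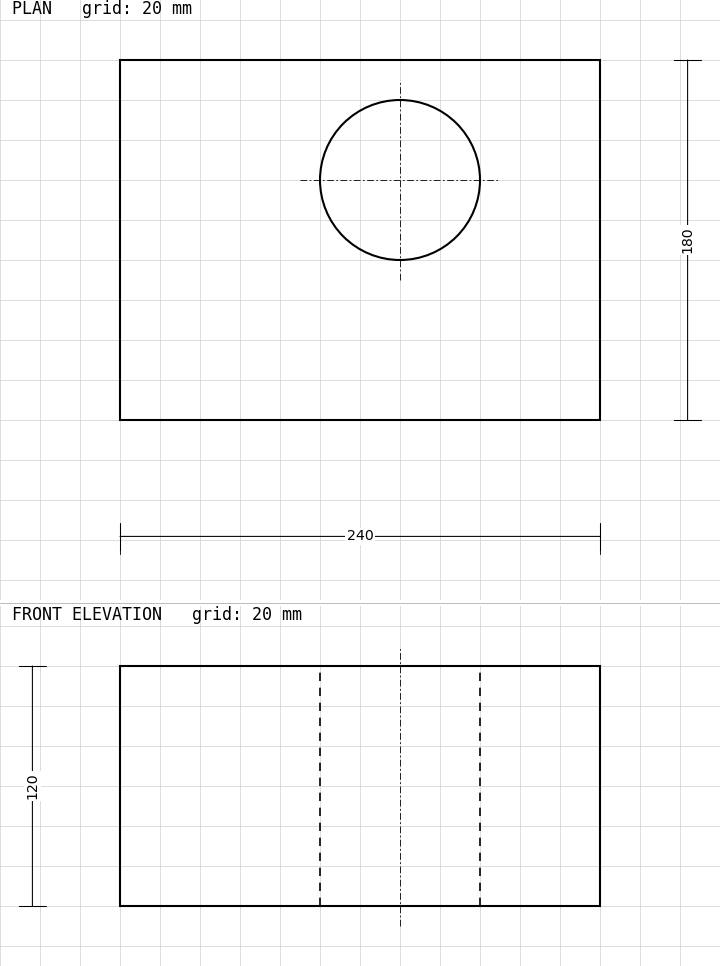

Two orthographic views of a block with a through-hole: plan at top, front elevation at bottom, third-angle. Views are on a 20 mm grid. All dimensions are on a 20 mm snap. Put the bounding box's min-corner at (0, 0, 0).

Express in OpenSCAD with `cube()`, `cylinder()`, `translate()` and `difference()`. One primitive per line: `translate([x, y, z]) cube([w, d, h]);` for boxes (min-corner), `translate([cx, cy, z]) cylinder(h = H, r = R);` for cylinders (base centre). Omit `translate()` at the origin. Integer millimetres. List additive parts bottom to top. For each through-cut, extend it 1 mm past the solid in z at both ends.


difference() {
  cube([240, 180, 120]);
  translate([140, 120, -1]) cylinder(h = 122, r = 40);
}
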